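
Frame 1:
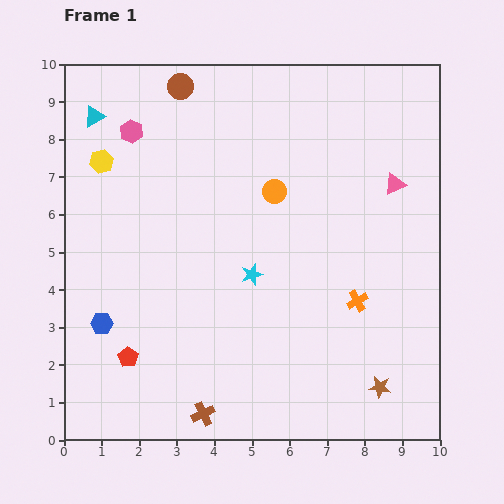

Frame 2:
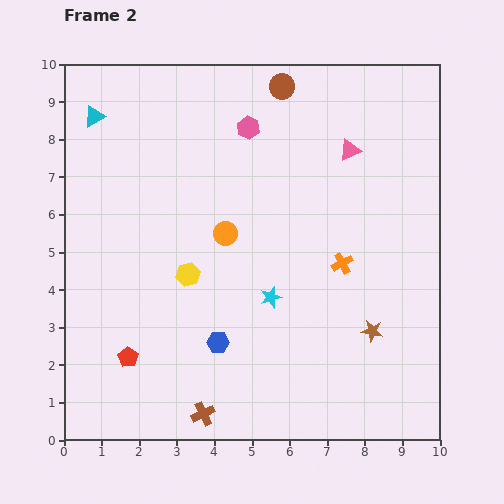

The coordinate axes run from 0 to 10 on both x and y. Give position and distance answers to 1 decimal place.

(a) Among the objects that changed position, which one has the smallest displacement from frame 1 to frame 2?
the cyan star

(moved 0.8)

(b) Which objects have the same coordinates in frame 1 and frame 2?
the brown cross, the cyan triangle, the red pentagon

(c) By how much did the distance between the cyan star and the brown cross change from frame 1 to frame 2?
-0.3

Distance in frame 1: 3.9. Distance in frame 2: 3.6.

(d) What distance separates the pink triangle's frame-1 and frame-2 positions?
1.5

The pink triangle moved from (8.8, 6.8) to (7.6, 7.7), a distance of √(1.2² + 0.9²) ≈ 1.5.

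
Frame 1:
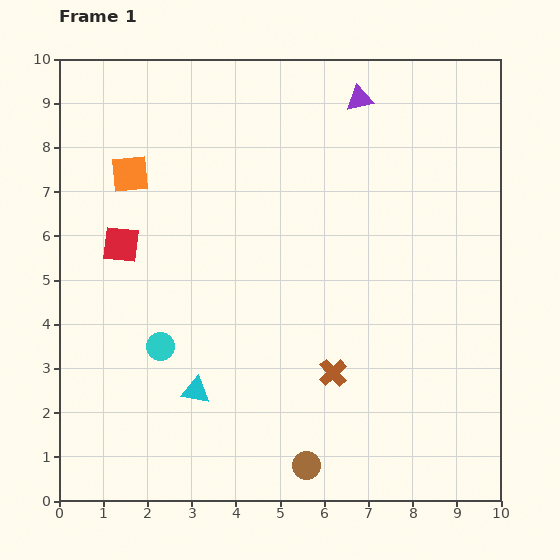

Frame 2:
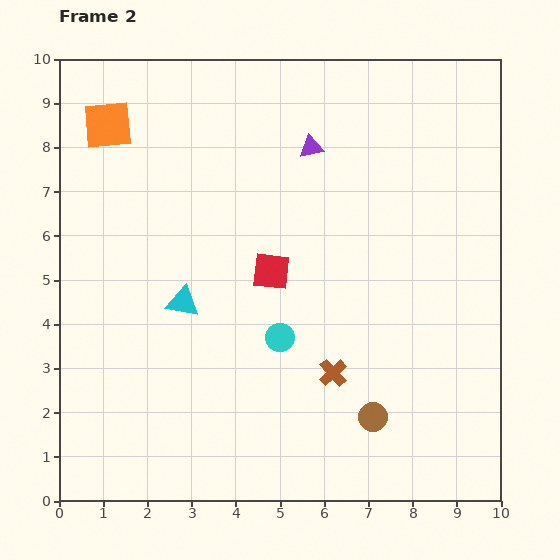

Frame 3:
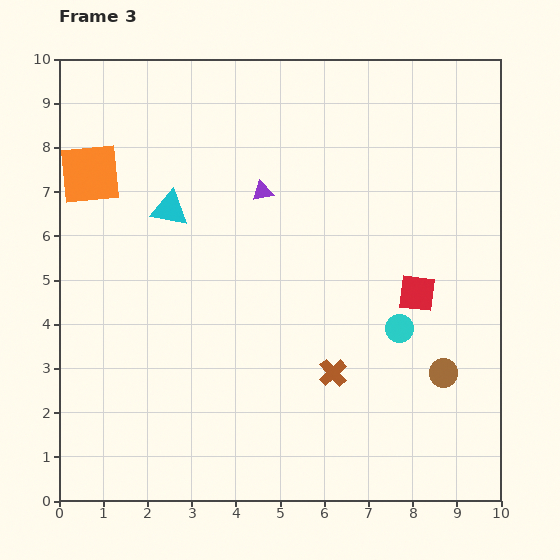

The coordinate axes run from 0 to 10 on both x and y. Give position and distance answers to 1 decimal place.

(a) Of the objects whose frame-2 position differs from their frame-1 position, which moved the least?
the orange square

(moved 1.2)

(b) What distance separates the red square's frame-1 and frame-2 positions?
3.5

The red square moved from (1.4, 5.8) to (4.8, 5.2), a distance of √(3.4² + 0.6²) ≈ 3.5.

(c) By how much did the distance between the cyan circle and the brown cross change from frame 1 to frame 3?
-2.1

Distance in frame 1: 3.9. Distance in frame 3: 1.8.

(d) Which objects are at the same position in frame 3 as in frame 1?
the brown cross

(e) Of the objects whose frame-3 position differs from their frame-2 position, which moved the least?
the orange square

(moved 1.2)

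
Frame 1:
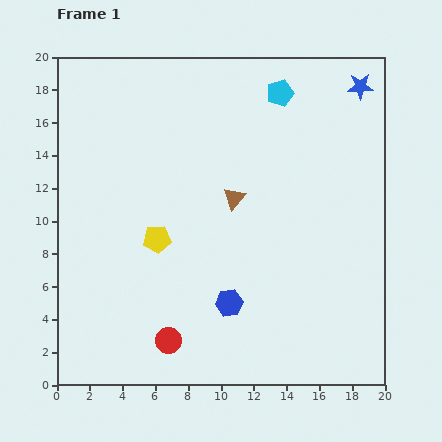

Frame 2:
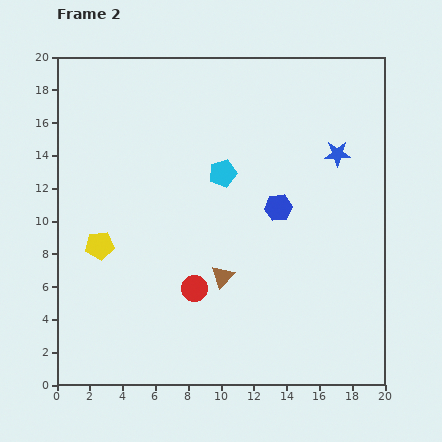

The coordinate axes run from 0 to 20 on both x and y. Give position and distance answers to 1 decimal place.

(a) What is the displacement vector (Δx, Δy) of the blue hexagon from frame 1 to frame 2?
(3.0, 5.8)

The blue hexagon was at (10.5, 5.0) in frame 1 and (13.5, 10.8) in frame 2.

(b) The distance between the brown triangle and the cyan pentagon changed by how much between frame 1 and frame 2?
-0.7

Distance in frame 1: 7.0. Distance in frame 2: 6.3.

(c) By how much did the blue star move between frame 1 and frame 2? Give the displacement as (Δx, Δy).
(-1.4, -4.1)

The blue star was at (18.5, 18.2) in frame 1 and (17.1, 14.1) in frame 2.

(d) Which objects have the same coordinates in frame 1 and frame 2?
none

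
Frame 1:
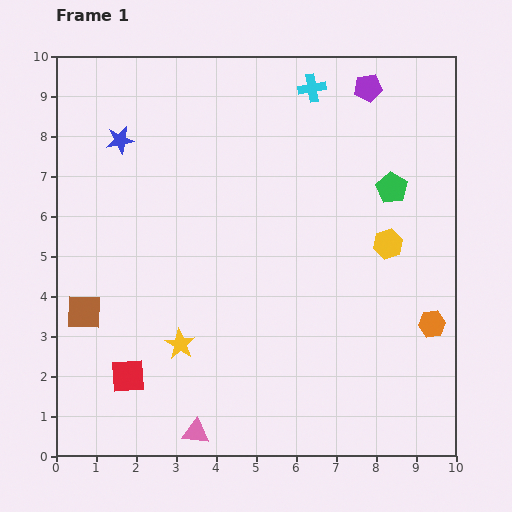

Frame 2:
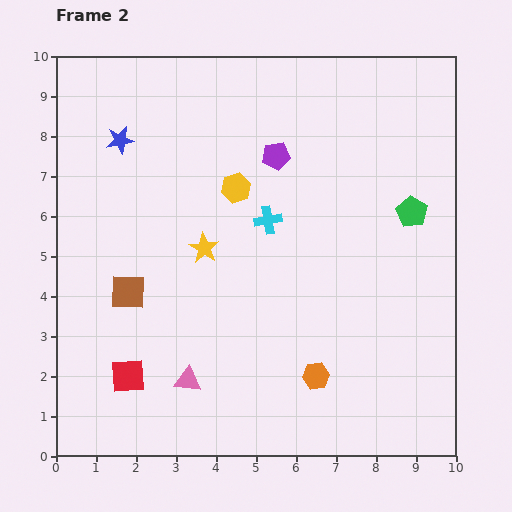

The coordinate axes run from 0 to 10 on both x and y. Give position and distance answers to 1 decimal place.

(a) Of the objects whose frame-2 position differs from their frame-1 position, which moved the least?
the green pentagon

(moved 0.8)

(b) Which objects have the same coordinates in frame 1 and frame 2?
the blue star, the red square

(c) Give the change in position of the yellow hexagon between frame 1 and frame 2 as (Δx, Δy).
(-3.8, 1.4)

The yellow hexagon was at (8.3, 5.3) in frame 1 and (4.5, 6.7) in frame 2.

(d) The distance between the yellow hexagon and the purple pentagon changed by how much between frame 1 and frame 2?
-2.6

Distance in frame 1: 3.9. Distance in frame 2: 1.3.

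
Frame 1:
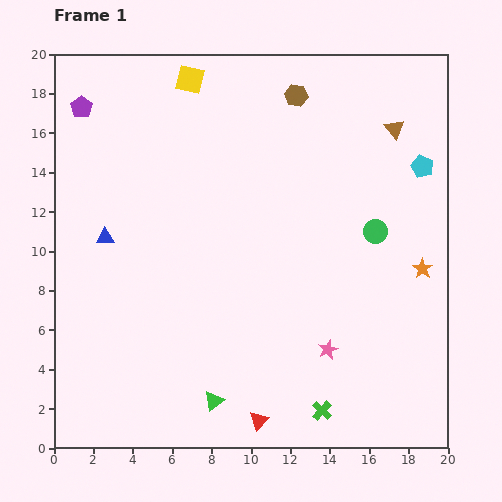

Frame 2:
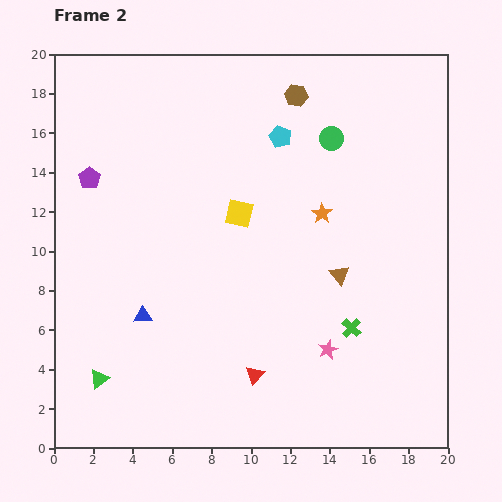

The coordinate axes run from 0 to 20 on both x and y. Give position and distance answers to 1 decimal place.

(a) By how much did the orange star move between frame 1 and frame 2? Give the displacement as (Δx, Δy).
(-5.1, 2.8)

The orange star was at (18.7, 9.1) in frame 1 and (13.6, 11.9) in frame 2.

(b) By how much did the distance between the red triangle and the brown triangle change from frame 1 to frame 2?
-9.6

Distance in frame 1: 16.3. Distance in frame 2: 6.7.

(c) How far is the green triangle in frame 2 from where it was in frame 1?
5.9

The green triangle moved from (8.1, 2.4) to (2.3, 3.5), a distance of √(5.8² + 1.1²) ≈ 5.9.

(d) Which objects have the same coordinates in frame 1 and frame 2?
the brown hexagon, the pink star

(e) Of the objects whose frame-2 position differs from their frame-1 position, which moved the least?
the red triangle

(moved 2.3)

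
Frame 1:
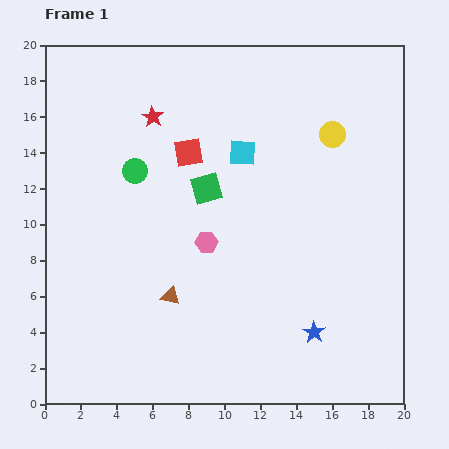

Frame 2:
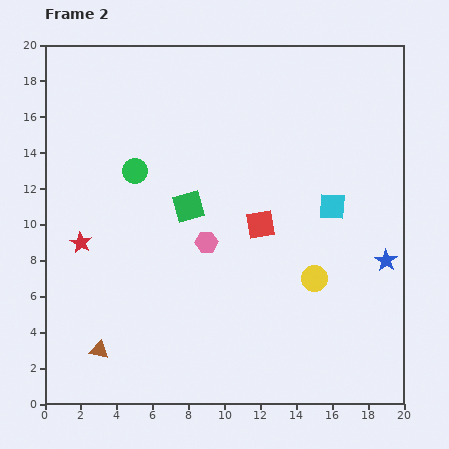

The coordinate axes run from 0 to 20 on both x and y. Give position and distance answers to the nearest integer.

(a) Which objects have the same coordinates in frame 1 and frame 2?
the pink hexagon, the green circle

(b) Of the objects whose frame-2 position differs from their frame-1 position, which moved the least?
the green square

(moved 1)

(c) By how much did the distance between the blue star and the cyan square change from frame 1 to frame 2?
-7

Distance in frame 1: 11. Distance in frame 2: 4.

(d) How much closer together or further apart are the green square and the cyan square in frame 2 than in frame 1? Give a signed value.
+5

Distance in frame 1: 3. Distance in frame 2: 8.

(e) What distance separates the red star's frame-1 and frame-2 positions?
8

The red star moved from (6, 16) to (2, 9), a distance of √(4² + 7²) ≈ 8.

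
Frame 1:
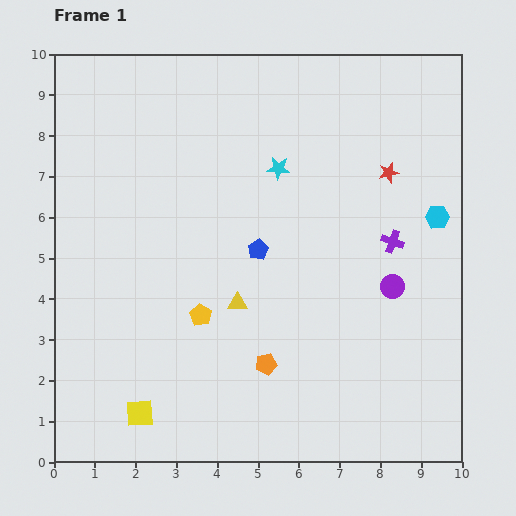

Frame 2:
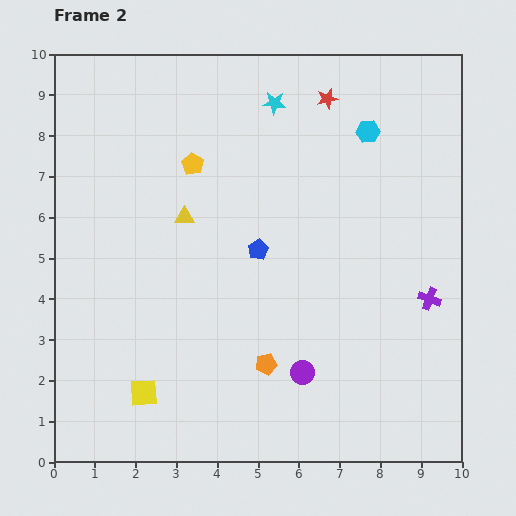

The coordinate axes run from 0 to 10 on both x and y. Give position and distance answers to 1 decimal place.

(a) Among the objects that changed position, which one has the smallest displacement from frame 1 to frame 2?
the yellow square

(moved 0.5)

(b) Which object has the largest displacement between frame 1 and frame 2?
the yellow pentagon

(moved 3.7; next 3.0)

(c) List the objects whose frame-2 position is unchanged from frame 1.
the blue pentagon, the orange pentagon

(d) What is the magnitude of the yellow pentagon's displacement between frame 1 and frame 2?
3.7

The yellow pentagon moved from (3.6, 3.6) to (3.4, 7.3), a distance of √(0.2² + 3.7²) ≈ 3.7.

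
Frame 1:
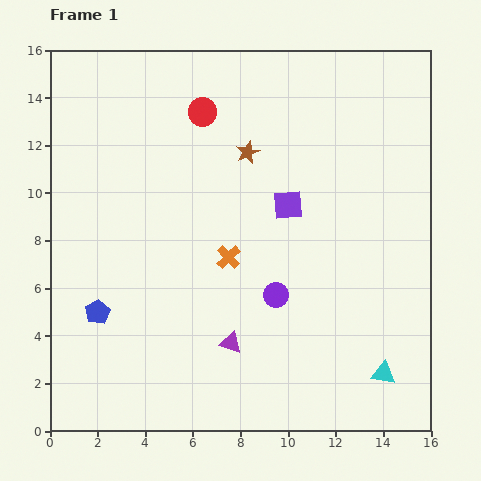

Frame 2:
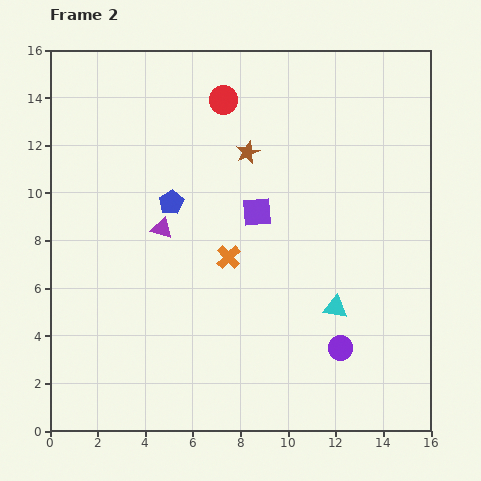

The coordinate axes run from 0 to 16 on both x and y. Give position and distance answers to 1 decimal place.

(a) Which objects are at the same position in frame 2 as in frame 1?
the brown star, the orange cross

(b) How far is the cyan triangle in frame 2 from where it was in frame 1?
3.4

The cyan triangle moved from (14.0, 2.4) to (12.0, 5.2), a distance of √(2.0² + 2.8²) ≈ 3.4.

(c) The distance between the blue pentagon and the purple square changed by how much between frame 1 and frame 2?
-5.6

Distance in frame 1: 9.2. Distance in frame 2: 3.6.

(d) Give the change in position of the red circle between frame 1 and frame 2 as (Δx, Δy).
(0.9, 0.5)

The red circle was at (6.4, 13.4) in frame 1 and (7.3, 13.9) in frame 2.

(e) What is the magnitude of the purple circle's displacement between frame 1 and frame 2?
3.5

The purple circle moved from (9.5, 5.7) to (12.2, 3.5), a distance of √(2.7² + 2.2²) ≈ 3.5.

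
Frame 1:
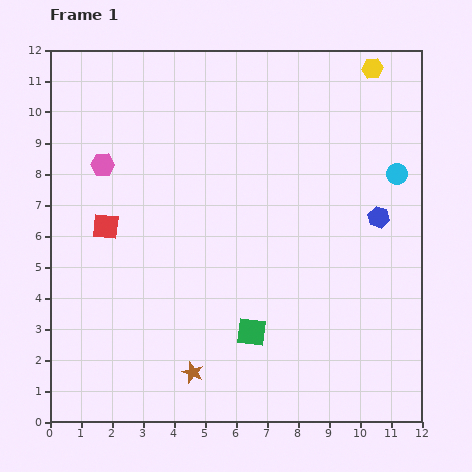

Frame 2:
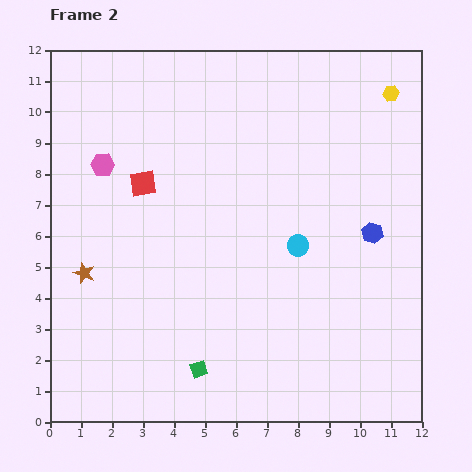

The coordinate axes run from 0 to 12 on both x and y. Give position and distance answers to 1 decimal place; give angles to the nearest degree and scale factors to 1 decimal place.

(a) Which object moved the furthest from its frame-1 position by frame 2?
the brown star

(moved 4.7; next 3.9)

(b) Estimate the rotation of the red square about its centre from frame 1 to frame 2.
15° counter-clockwise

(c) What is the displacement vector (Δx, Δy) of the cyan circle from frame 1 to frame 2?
(-3.2, -2.3)

The cyan circle was at (11.2, 8.0) in frame 1 and (8.0, 5.7) in frame 2.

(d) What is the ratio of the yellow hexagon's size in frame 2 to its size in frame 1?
0.8×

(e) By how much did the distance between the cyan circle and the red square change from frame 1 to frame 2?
-4.2

Distance in frame 1: 9.6. Distance in frame 2: 5.4.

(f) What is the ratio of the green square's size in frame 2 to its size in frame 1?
0.6×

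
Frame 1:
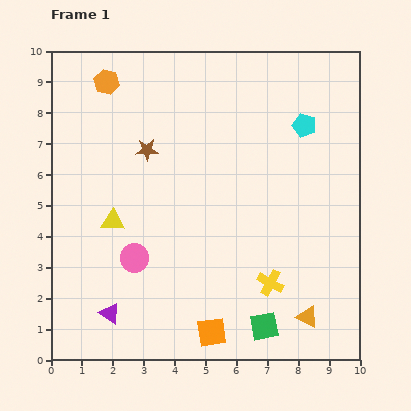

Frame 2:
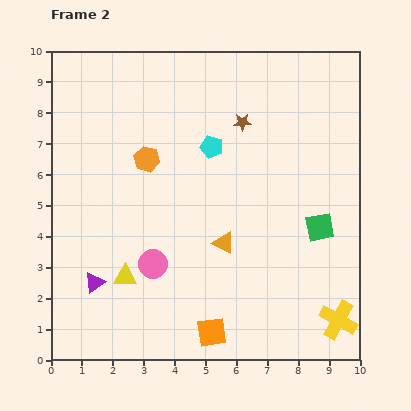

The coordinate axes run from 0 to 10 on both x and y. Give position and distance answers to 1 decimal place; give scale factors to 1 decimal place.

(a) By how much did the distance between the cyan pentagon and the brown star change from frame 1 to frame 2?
-3.9

Distance in frame 1: 5.2. Distance in frame 2: 1.3.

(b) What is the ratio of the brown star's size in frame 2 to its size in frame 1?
0.8×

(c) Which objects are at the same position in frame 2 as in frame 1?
the orange square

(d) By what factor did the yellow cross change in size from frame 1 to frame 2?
1.5×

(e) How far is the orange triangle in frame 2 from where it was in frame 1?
3.6

The orange triangle moved from (8.3, 1.4) to (5.6, 3.8), a distance of √(2.7² + 2.4²) ≈ 3.6.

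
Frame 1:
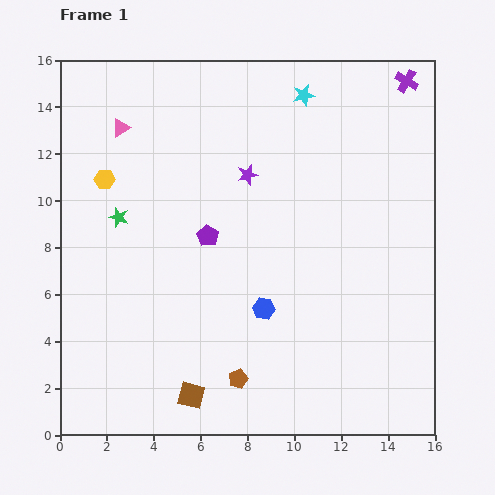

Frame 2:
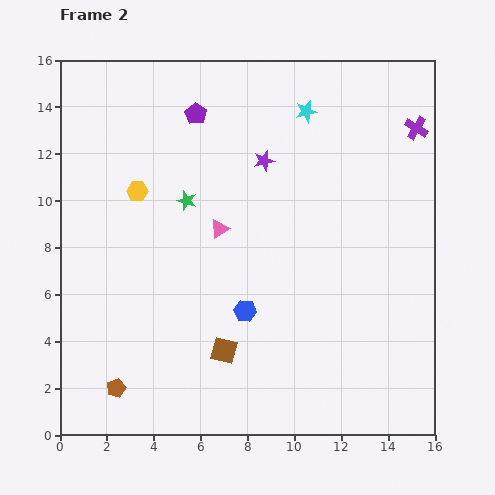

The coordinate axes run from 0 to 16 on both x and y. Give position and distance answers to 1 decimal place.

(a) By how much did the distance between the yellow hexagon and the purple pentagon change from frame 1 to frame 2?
-0.9

Distance in frame 1: 5.0. Distance in frame 2: 4.1.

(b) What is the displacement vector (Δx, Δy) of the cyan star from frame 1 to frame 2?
(0.1, -0.7)

The cyan star was at (10.4, 14.5) in frame 1 and (10.5, 13.8) in frame 2.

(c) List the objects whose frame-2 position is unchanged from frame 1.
none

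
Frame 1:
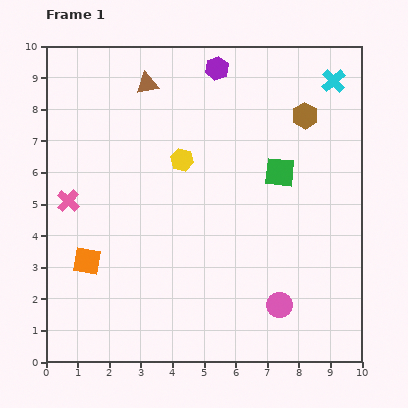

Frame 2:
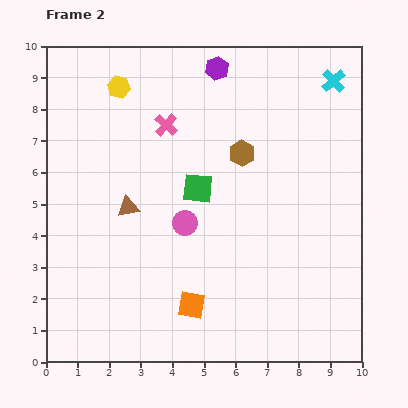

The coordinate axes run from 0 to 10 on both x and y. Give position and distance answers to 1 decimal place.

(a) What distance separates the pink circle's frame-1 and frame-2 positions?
4.0

The pink circle moved from (7.4, 1.8) to (4.4, 4.4), a distance of √(3.0² + 2.6²) ≈ 4.0.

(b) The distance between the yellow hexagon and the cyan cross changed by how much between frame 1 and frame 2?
+1.4

Distance in frame 1: 5.4. Distance in frame 2: 6.8.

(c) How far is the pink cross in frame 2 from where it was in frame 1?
3.9

The pink cross moved from (0.7, 5.1) to (3.8, 7.5), a distance of √(3.1² + 2.4²) ≈ 3.9.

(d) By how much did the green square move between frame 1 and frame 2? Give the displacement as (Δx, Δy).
(-2.6, -0.5)

The green square was at (7.4, 6.0) in frame 1 and (4.8, 5.5) in frame 2.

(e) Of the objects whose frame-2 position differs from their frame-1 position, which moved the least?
the brown hexagon

(moved 2.3)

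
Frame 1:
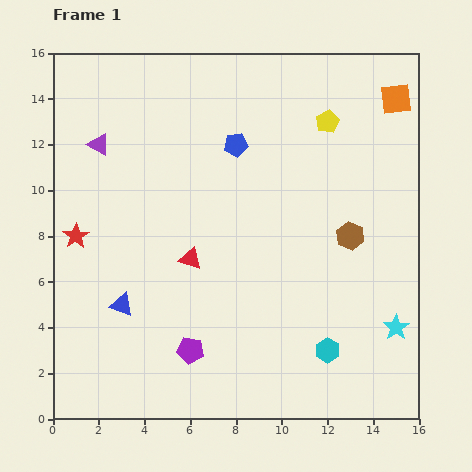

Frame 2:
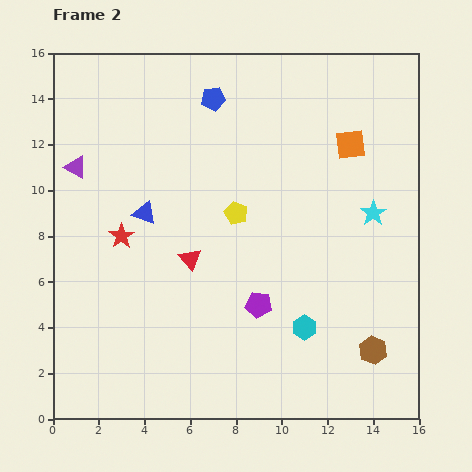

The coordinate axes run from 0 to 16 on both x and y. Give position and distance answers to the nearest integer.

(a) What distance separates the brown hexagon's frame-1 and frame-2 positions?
5

The brown hexagon moved from (13, 8) to (14, 3), a distance of √(1² + 5²) ≈ 5.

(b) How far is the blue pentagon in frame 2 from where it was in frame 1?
2

The blue pentagon moved from (8, 12) to (7, 14), a distance of √(1² + 2²) ≈ 2.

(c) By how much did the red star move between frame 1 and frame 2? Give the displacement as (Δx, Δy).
(2, 0)

The red star was at (1, 8) in frame 1 and (3, 8) in frame 2.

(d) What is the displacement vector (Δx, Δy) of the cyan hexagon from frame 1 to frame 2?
(-1, 1)

The cyan hexagon was at (12, 3) in frame 1 and (11, 4) in frame 2.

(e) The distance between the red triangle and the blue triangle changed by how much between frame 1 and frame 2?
-1

Distance in frame 1: 4. Distance in frame 2: 3.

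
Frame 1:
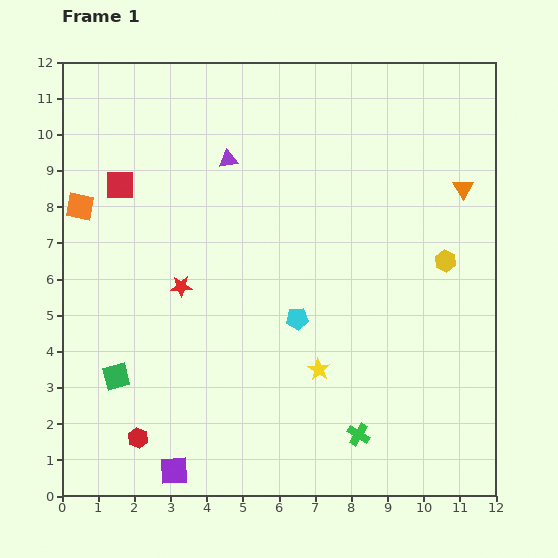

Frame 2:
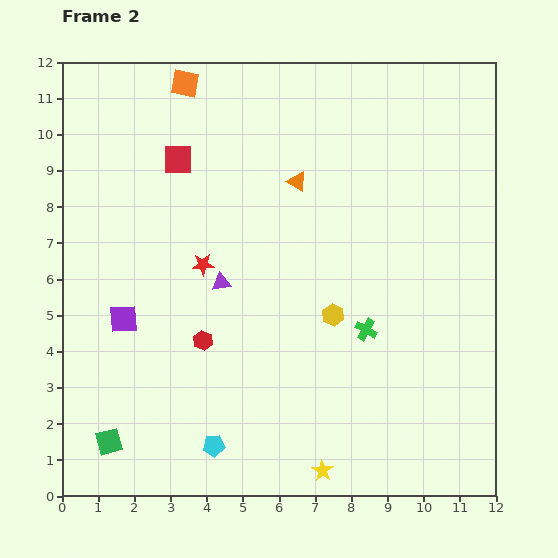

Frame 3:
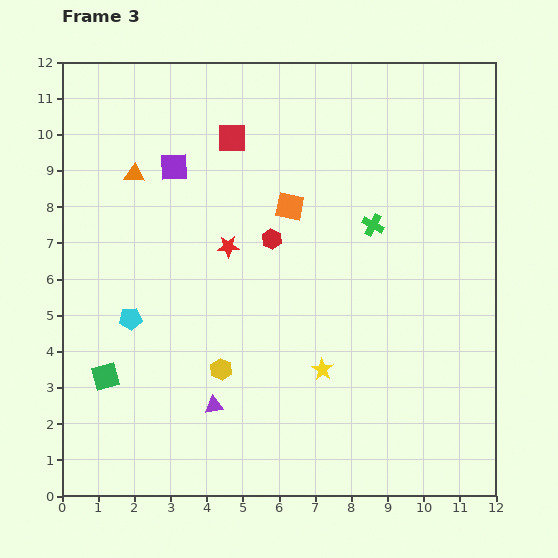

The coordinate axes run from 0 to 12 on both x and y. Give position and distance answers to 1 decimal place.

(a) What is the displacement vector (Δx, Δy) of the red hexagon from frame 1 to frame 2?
(1.8, 2.7)

The red hexagon was at (2.1, 1.6) in frame 1 and (3.9, 4.3) in frame 2.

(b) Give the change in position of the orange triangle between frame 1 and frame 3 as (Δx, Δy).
(-9.1, 0.4)

The orange triangle was at (11.1, 8.5) in frame 1 and (2.0, 8.9) in frame 3.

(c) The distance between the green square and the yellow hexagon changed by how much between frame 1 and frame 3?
-6.4

Distance in frame 1: 9.6. Distance in frame 3: 3.2.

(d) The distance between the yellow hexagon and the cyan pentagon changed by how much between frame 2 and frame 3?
-2.0

Distance in frame 2: 4.9. Distance in frame 3: 2.9.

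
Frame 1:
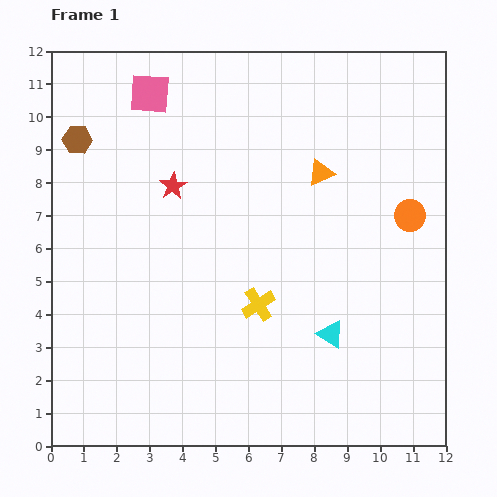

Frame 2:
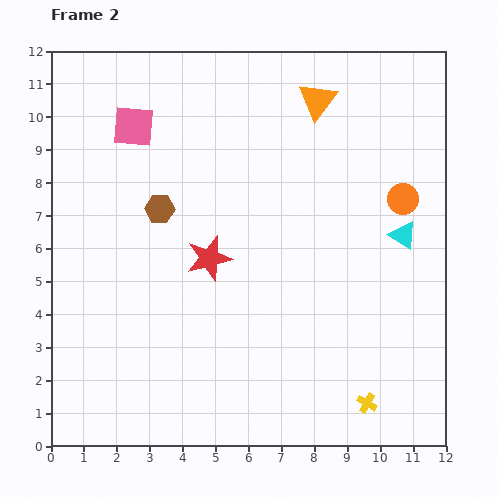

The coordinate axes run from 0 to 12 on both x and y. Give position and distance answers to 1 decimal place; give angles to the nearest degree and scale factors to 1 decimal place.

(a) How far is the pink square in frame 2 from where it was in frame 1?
1.1

The pink square moved from (3.0, 10.7) to (2.5, 9.7), a distance of √(0.5² + 1.0²) ≈ 1.1.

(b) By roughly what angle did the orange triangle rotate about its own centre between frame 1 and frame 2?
30° counter-clockwise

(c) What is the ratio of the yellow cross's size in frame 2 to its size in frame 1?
0.6×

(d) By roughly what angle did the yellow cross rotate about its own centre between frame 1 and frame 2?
27° counter-clockwise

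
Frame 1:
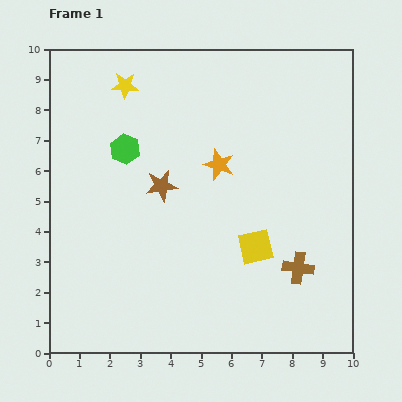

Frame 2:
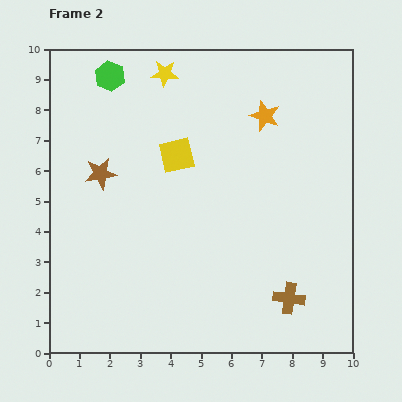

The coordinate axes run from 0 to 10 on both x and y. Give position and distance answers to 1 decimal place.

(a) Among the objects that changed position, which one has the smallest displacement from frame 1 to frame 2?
the brown cross

(moved 1.0)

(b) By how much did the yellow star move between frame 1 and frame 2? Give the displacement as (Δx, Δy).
(1.3, 0.4)

The yellow star was at (2.5, 8.8) in frame 1 and (3.8, 9.2) in frame 2.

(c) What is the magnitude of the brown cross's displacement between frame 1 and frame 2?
1.0

The brown cross moved from (8.2, 2.8) to (7.9, 1.8), a distance of √(0.3² + 1.0²) ≈ 1.0.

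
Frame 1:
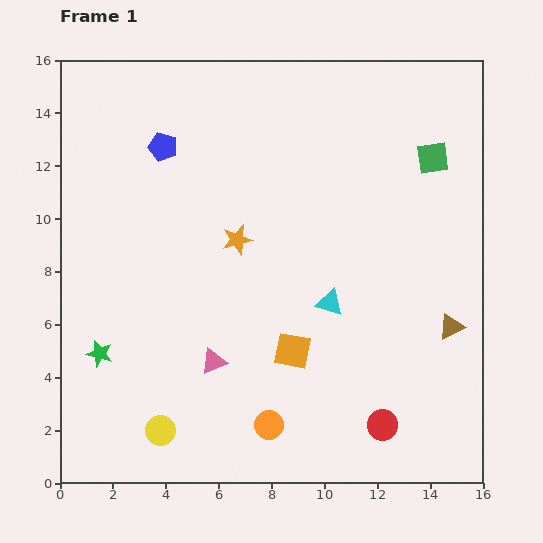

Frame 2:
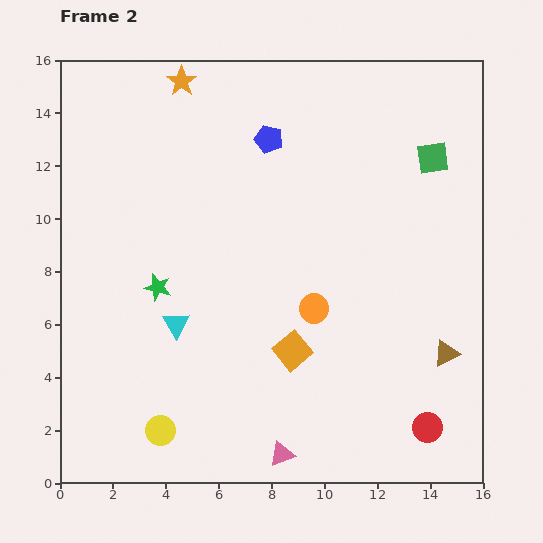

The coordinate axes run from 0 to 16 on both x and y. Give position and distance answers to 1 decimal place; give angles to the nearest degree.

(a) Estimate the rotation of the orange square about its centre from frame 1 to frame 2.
39° clockwise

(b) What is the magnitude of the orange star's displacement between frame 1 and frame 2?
6.4

The orange star moved from (6.7, 9.2) to (4.6, 15.2), a distance of √(2.1² + 6.0²) ≈ 6.4.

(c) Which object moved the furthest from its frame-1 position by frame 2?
the orange star

(moved 6.4; next 5.9)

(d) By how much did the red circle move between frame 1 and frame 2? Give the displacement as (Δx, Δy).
(1.7, -0.1)

The red circle was at (12.2, 2.2) in frame 1 and (13.9, 2.1) in frame 2.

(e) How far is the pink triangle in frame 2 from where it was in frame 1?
4.4

The pink triangle moved from (5.8, 4.6) to (8.4, 1.1), a distance of √(2.6² + 3.5²) ≈ 4.4.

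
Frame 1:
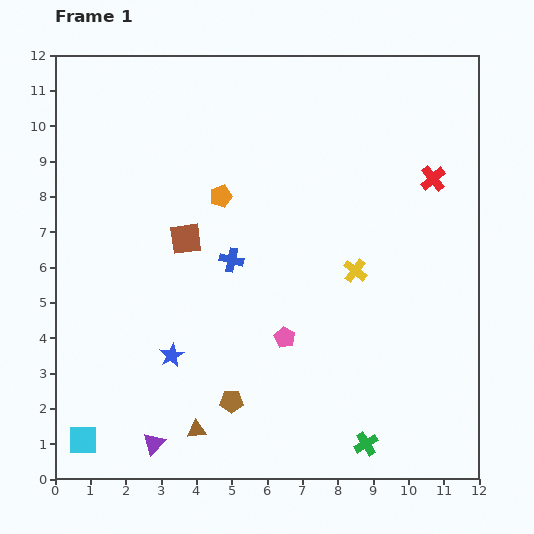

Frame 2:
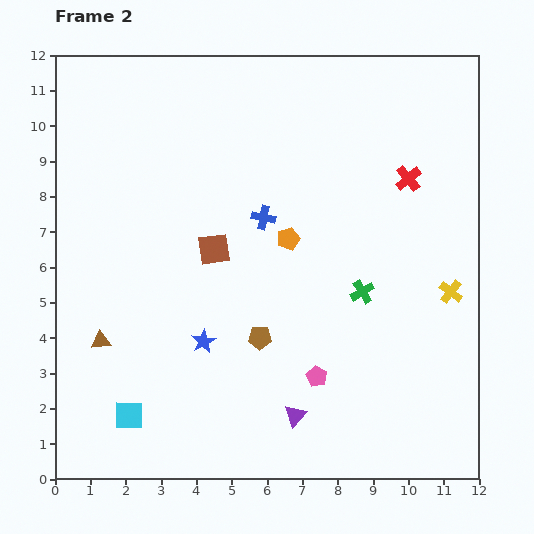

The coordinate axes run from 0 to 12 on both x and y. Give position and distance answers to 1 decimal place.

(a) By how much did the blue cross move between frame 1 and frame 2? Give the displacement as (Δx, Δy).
(0.9, 1.2)

The blue cross was at (5.0, 6.2) in frame 1 and (5.9, 7.4) in frame 2.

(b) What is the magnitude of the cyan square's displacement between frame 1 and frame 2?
1.5

The cyan square moved from (0.8, 1.1) to (2.1, 1.8), a distance of √(1.3² + 0.7²) ≈ 1.5.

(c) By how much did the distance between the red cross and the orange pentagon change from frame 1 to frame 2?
-2.2

Distance in frame 1: 6.0. Distance in frame 2: 3.8.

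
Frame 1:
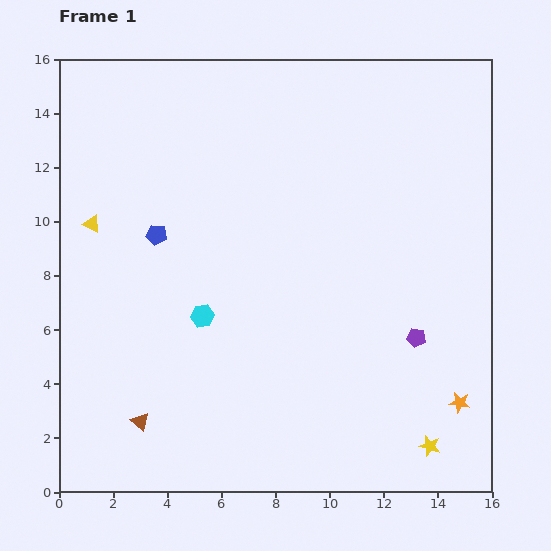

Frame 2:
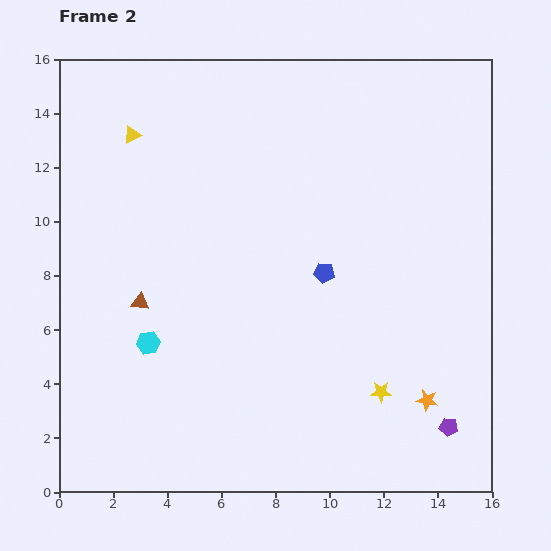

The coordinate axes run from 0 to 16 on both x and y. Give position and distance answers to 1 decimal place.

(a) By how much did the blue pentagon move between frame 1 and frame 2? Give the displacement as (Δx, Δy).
(6.2, -1.4)

The blue pentagon was at (3.6, 9.5) in frame 1 and (9.8, 8.1) in frame 2.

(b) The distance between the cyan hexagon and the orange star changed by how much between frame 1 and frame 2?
+0.5

Distance in frame 1: 10.0. Distance in frame 2: 10.5.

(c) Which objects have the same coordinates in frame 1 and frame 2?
none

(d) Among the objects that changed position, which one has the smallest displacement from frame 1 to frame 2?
the orange star

(moved 1.2)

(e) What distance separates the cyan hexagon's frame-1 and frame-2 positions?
2.2

The cyan hexagon moved from (5.3, 6.5) to (3.3, 5.5), a distance of √(2.0² + 1.0²) ≈ 2.2.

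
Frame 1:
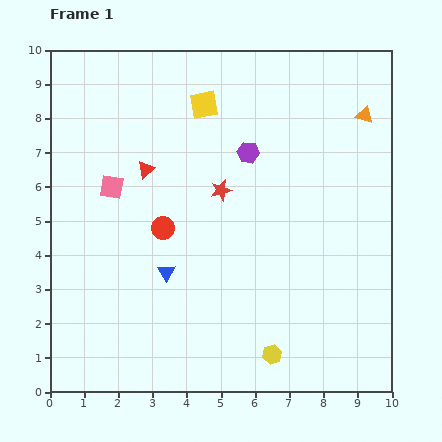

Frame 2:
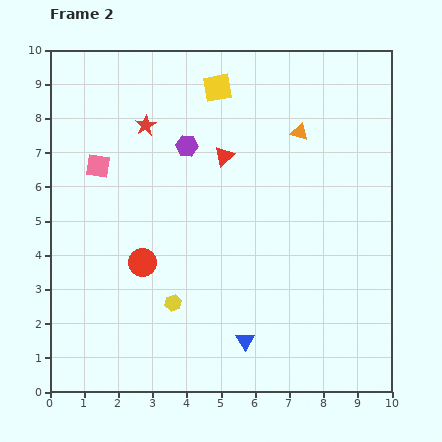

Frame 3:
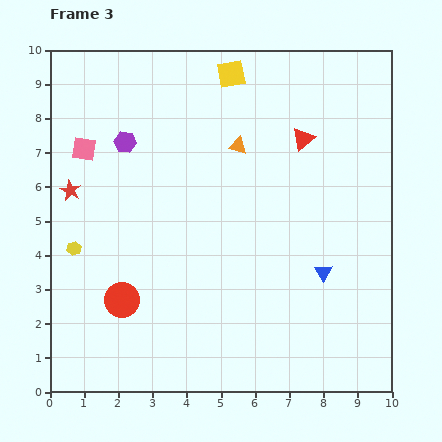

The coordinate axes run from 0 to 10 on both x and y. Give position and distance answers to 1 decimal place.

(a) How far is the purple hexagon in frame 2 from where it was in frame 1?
1.8

The purple hexagon moved from (5.8, 7.0) to (4.0, 7.2), a distance of √(1.8² + 0.2²) ≈ 1.8.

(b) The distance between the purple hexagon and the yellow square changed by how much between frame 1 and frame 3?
+1.8

Distance in frame 1: 1.9. Distance in frame 3: 3.7.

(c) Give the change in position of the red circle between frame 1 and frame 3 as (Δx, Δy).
(-1.2, -2.1)

The red circle was at (3.3, 4.8) in frame 1 and (2.1, 2.7) in frame 3.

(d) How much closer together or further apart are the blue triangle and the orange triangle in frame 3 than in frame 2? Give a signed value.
-1.8

Distance in frame 2: 6.3. Distance in frame 3: 4.5.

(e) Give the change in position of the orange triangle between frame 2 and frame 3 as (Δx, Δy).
(-1.8, -0.4)

The orange triangle was at (7.3, 7.6) in frame 2 and (5.5, 7.2) in frame 3.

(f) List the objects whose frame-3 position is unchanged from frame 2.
none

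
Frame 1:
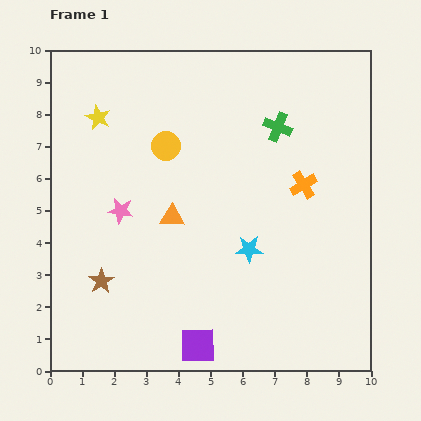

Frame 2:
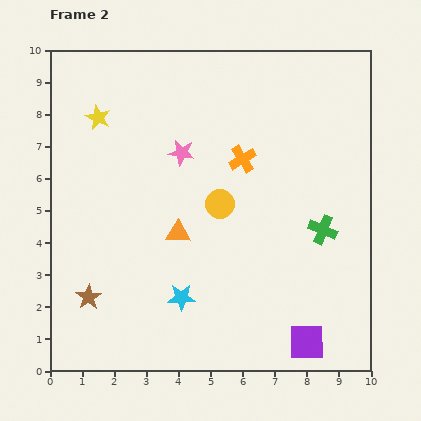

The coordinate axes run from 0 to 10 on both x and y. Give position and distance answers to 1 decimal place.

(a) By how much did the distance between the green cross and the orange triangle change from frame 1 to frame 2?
+0.2

Distance in frame 1: 4.3. Distance in frame 2: 4.5.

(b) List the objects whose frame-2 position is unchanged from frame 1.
the yellow star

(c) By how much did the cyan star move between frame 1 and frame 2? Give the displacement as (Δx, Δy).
(-2.1, -1.5)

The cyan star was at (6.2, 3.8) in frame 1 and (4.1, 2.3) in frame 2.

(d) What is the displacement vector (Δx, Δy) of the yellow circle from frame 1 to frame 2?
(1.7, -1.8)

The yellow circle was at (3.6, 7.0) in frame 1 and (5.3, 5.2) in frame 2.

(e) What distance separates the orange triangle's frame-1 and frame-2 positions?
0.5

The orange triangle moved from (3.8, 4.8) to (4.0, 4.3), a distance of √(0.2² + 0.5²) ≈ 0.5.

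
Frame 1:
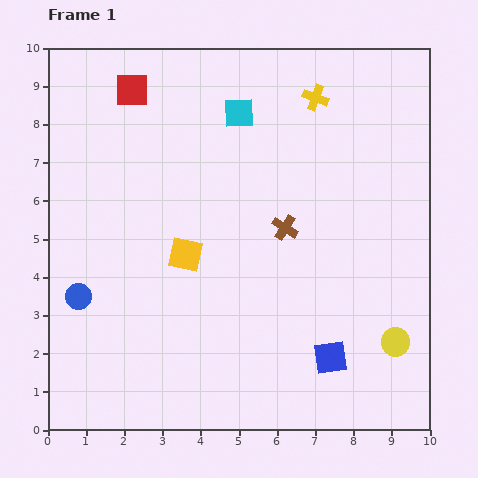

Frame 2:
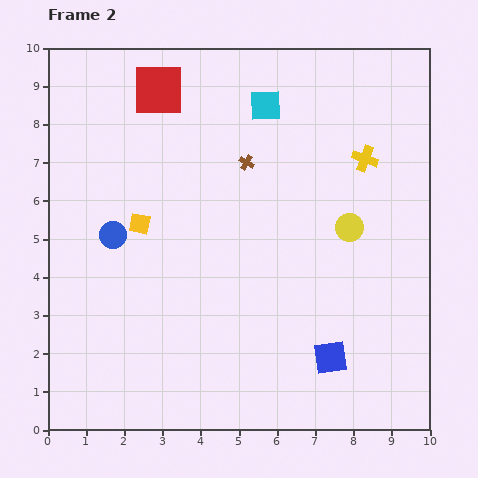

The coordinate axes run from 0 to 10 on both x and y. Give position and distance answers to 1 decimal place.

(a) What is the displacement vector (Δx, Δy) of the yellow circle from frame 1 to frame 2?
(-1.2, 3.0)

The yellow circle was at (9.1, 2.3) in frame 1 and (7.9, 5.3) in frame 2.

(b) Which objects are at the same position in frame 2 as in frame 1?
the blue square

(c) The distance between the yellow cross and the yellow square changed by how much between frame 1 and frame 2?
+0.8

Distance in frame 1: 5.3. Distance in frame 2: 6.1.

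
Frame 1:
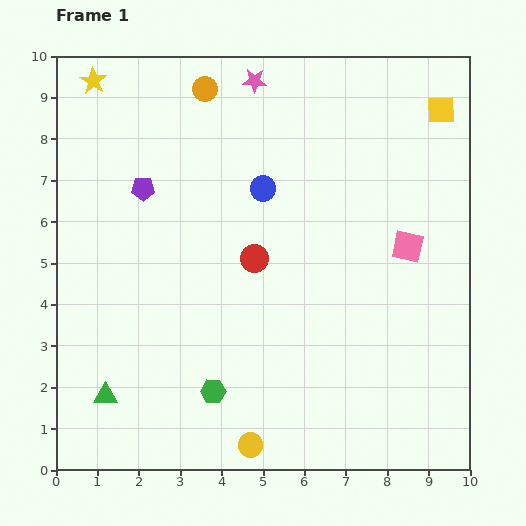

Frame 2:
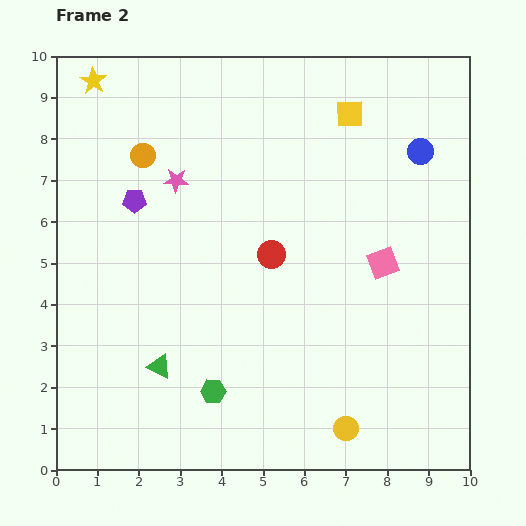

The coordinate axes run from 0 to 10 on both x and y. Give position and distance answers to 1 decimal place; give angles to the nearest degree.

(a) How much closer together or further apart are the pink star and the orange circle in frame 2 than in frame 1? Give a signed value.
-0.2

Distance in frame 1: 1.2. Distance in frame 2: 1.0.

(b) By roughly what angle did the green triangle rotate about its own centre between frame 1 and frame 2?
26° clockwise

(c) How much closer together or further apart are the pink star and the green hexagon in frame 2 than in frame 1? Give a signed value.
-2.4

Distance in frame 1: 7.6. Distance in frame 2: 5.2.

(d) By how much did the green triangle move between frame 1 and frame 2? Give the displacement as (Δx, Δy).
(1.3, 0.7)

The green triangle was at (1.2, 1.8) in frame 1 and (2.5, 2.5) in frame 2.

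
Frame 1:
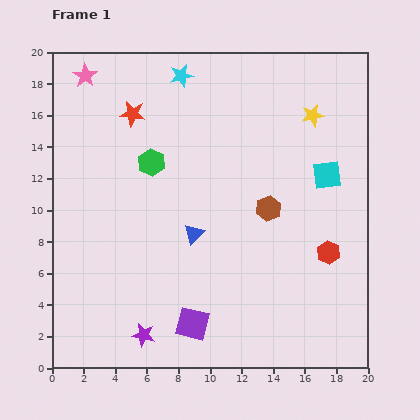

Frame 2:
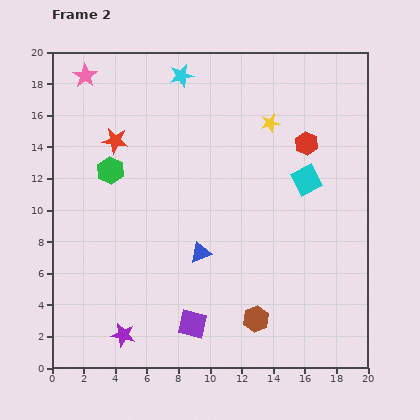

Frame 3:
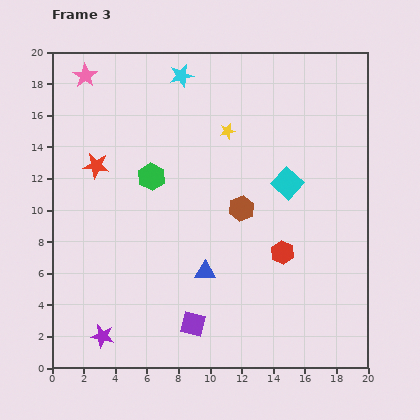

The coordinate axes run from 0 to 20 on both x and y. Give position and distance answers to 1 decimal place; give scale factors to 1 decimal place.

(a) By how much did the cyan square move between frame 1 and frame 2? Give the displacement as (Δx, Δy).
(-1.3, -0.3)

The cyan square was at (17.4, 12.2) in frame 1 and (16.1, 11.9) in frame 2.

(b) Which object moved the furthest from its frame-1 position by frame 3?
the yellow star

(moved 5.5; next 4.0)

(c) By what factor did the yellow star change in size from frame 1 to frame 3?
0.7×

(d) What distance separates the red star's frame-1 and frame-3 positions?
4.0

The red star moved from (5.1, 16.1) to (2.8, 12.8), a distance of √(2.3² + 3.3²) ≈ 4.0.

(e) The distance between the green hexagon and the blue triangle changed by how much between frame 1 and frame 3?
+1.7

Distance in frame 1: 5.2. Distance in frame 3: 6.9.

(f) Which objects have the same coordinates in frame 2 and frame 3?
the purple square, the cyan star, the pink star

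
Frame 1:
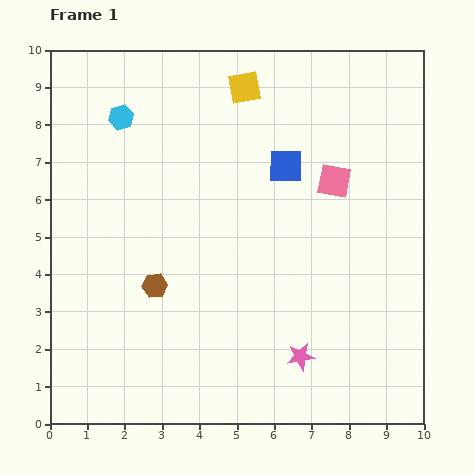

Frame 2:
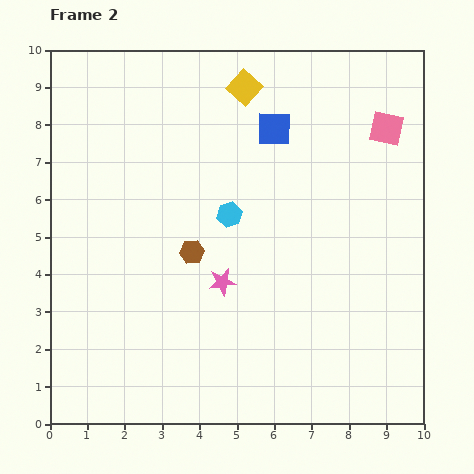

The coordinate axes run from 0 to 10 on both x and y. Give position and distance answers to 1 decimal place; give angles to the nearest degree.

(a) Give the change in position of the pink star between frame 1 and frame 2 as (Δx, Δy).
(-2.1, 2.0)

The pink star was at (6.7, 1.8) in frame 1 and (4.6, 3.8) in frame 2.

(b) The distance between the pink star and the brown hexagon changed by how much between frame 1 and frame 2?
-3.2

Distance in frame 1: 4.3. Distance in frame 2: 1.1.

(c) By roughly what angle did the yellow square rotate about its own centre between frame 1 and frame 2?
37° counter-clockwise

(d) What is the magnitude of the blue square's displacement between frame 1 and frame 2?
1.0

The blue square moved from (6.3, 6.9) to (6.0, 7.9), a distance of √(0.3² + 1.0²) ≈ 1.0.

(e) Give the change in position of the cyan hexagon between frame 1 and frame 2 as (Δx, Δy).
(2.9, -2.6)

The cyan hexagon was at (1.9, 8.2) in frame 1 and (4.8, 5.6) in frame 2.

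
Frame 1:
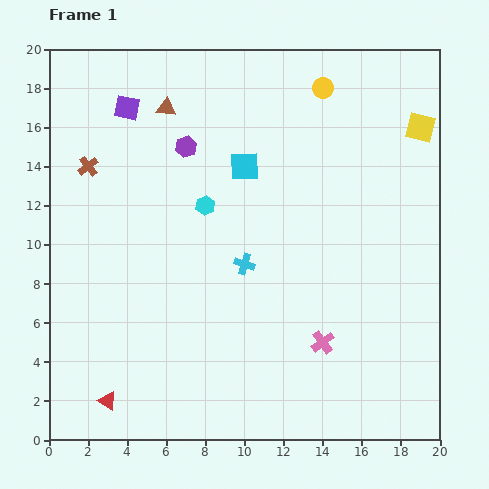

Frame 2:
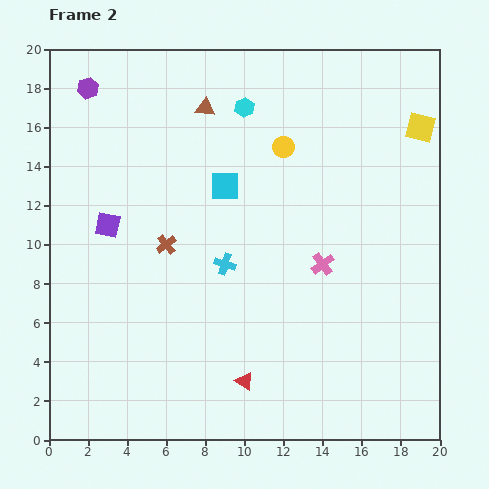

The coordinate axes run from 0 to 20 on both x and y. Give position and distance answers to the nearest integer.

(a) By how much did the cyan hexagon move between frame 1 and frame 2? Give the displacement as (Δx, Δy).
(2, 5)

The cyan hexagon was at (8, 12) in frame 1 and (10, 17) in frame 2.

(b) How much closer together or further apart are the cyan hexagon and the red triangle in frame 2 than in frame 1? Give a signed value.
+3

Distance in frame 1: 11. Distance in frame 2: 14.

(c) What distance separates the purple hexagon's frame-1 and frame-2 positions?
6

The purple hexagon moved from (7, 15) to (2, 18), a distance of √(5² + 3²) ≈ 6.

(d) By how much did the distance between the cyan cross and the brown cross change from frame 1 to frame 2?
-6

Distance in frame 1: 9. Distance in frame 2: 3.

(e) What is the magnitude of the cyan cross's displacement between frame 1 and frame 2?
1

The cyan cross moved from (10, 9) to (9, 9), a distance of √(1² + 0²) ≈ 1.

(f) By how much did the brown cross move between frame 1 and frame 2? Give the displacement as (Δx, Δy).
(4, -4)

The brown cross was at (2, 14) in frame 1 and (6, 10) in frame 2.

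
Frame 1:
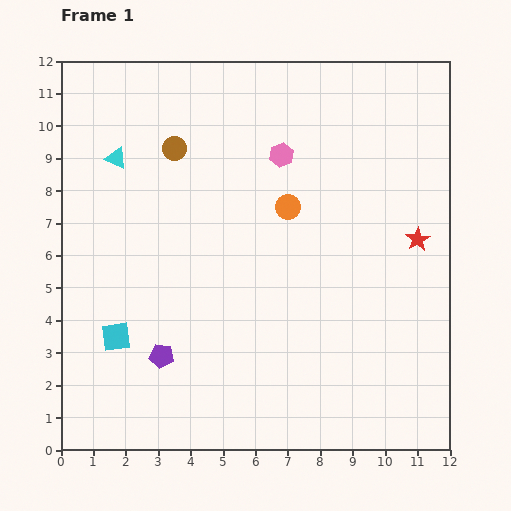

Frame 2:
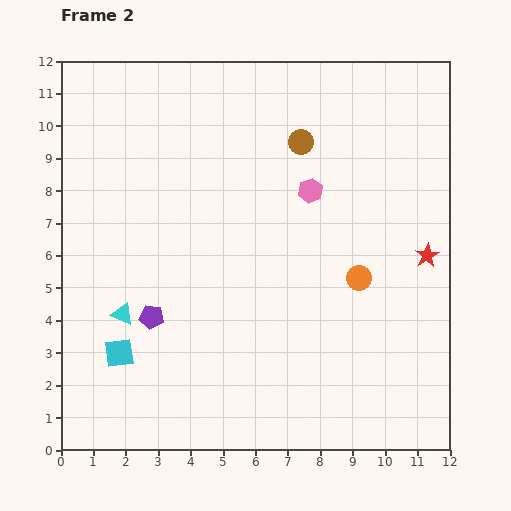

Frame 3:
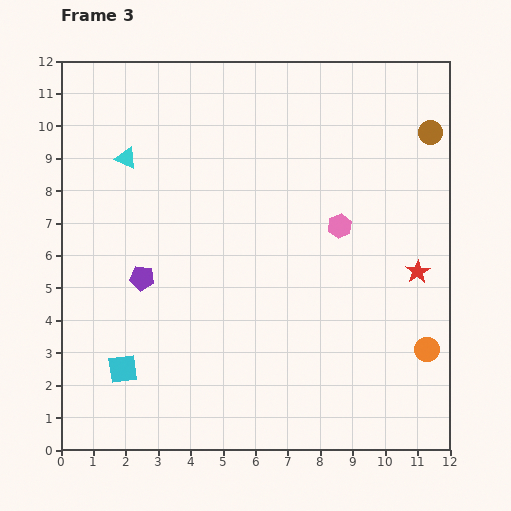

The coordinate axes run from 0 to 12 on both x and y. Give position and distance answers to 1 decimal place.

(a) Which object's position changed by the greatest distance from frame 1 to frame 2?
the cyan triangle

(moved 4.8; next 3.9)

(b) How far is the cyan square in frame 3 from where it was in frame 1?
1.0

The cyan square moved from (1.7, 3.5) to (1.9, 2.5), a distance of √(0.2² + 1.0²) ≈ 1.0.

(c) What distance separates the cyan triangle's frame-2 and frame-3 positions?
4.8

The cyan triangle moved from (1.9, 4.2) to (2.0, 9.0), a distance of √(0.1² + 4.8²) ≈ 4.8.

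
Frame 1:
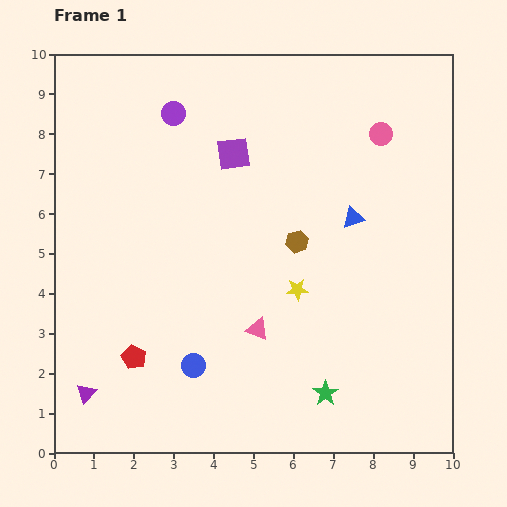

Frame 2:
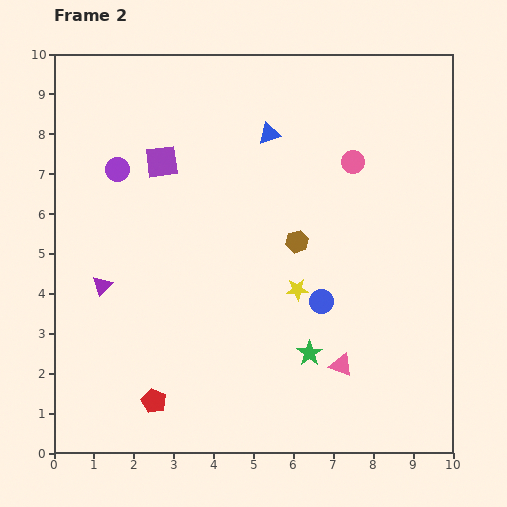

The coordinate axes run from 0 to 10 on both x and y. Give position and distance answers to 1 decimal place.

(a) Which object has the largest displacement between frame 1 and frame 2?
the blue circle

(moved 3.6; next 3.0)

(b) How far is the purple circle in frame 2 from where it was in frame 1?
2.0

The purple circle moved from (3.0, 8.5) to (1.6, 7.1), a distance of √(1.4² + 1.4²) ≈ 2.0.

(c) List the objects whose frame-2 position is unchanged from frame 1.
the yellow star, the brown hexagon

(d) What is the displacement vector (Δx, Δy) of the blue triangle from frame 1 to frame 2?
(-2.1, 2.1)

The blue triangle was at (7.5, 5.9) in frame 1 and (5.4, 8.0) in frame 2.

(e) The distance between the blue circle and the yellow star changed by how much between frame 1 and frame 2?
-2.5

Distance in frame 1: 3.2. Distance in frame 2: 0.7.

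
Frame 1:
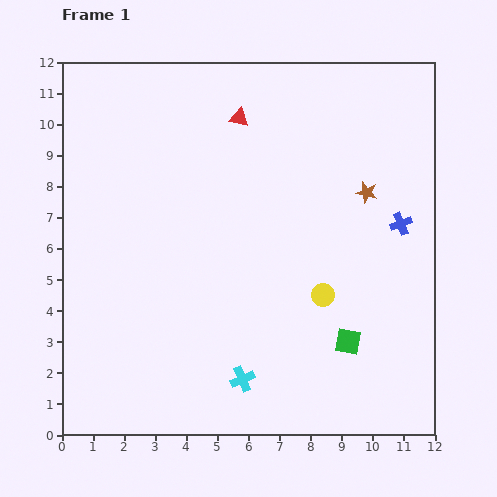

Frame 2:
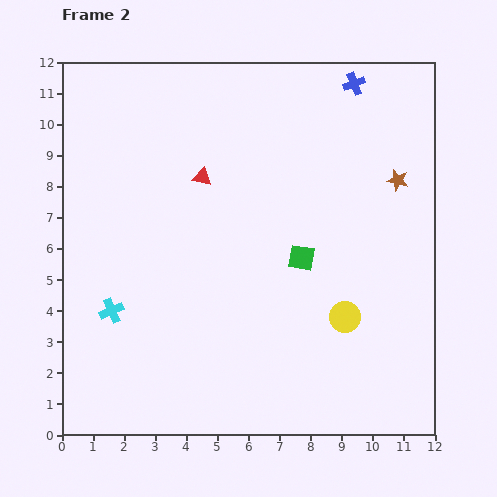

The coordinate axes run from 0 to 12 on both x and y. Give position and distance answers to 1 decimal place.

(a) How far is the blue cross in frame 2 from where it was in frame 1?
4.7

The blue cross moved from (10.9, 6.8) to (9.4, 11.3), a distance of √(1.5² + 4.5²) ≈ 4.7.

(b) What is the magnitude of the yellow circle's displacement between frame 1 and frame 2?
1.0

The yellow circle moved from (8.4, 4.5) to (9.1, 3.8), a distance of √(0.7² + 0.7²) ≈ 1.0.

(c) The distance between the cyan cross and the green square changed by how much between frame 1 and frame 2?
+2.7

Distance in frame 1: 3.6. Distance in frame 2: 6.3.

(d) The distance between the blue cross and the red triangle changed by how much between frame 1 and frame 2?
-0.5

Distance in frame 1: 6.2. Distance in frame 2: 5.7.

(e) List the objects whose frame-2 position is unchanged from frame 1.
none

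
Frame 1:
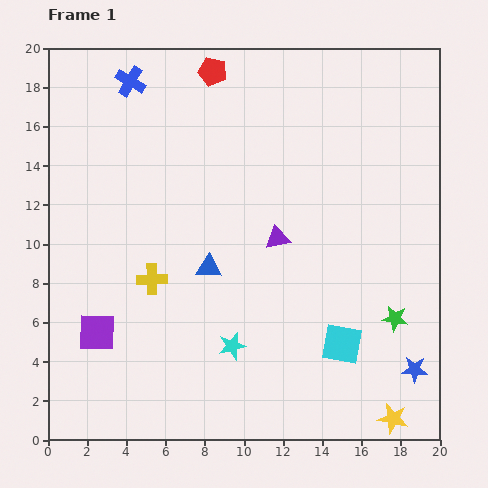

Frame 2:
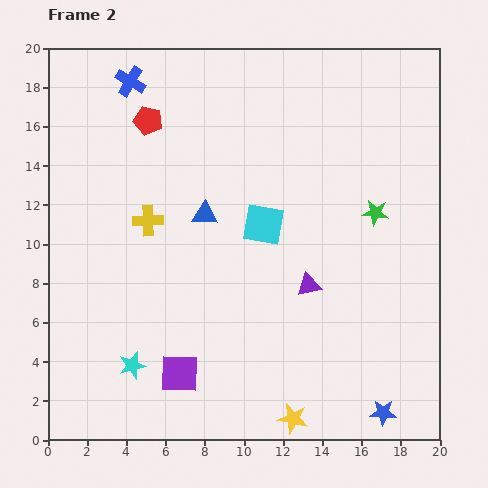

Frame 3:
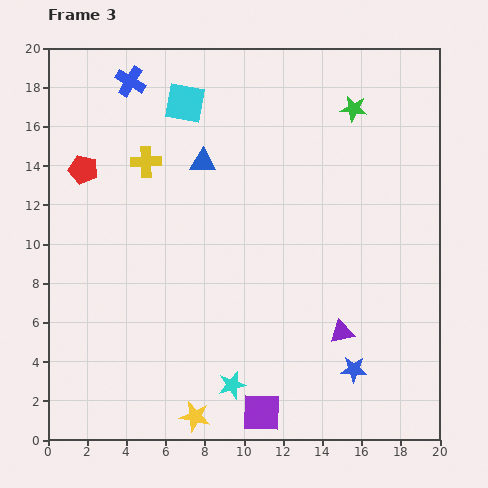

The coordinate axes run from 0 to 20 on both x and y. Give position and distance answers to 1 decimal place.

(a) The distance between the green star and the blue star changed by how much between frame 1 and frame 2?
+7.4

Distance in frame 1: 2.8. Distance in frame 2: 10.2.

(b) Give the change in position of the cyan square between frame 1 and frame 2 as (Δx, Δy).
(-4.0, 6.1)

The cyan square was at (15.0, 4.9) in frame 1 and (11.0, 11.0) in frame 2.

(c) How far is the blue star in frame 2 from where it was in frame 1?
2.7

The blue star moved from (18.7, 3.6) to (17.1, 1.4), a distance of √(1.6² + 2.2²) ≈ 2.7.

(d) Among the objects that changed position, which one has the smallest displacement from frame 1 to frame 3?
the cyan star

(moved 2.0)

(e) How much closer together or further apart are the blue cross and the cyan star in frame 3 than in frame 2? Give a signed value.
+1.8

Distance in frame 2: 14.5. Distance in frame 3: 16.3.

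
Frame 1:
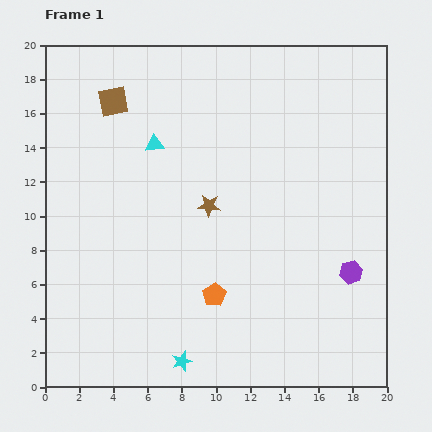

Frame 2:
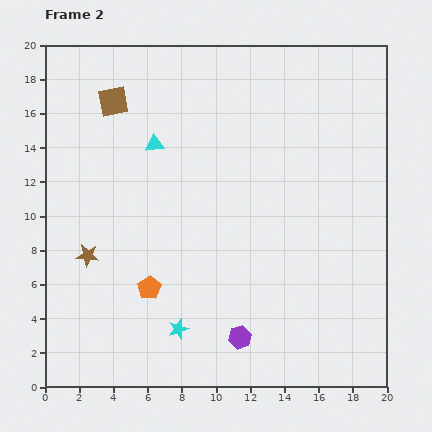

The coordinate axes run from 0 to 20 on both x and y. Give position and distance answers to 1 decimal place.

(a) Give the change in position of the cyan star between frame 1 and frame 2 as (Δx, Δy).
(-0.2, 1.9)

The cyan star was at (8.0, 1.5) in frame 1 and (7.8, 3.4) in frame 2.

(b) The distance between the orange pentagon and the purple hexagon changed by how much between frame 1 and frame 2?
-2.1

Distance in frame 1: 8.1. Distance in frame 2: 6.0.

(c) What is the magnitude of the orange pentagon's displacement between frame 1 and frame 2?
3.8

The orange pentagon moved from (9.9, 5.4) to (6.1, 5.8), a distance of √(3.8² + 0.4²) ≈ 3.8.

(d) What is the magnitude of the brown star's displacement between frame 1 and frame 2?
7.7

The brown star moved from (9.6, 10.6) to (2.5, 7.7), a distance of √(7.1² + 2.9²) ≈ 7.7.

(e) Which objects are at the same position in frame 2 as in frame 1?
the cyan triangle, the brown square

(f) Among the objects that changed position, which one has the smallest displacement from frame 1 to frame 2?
the cyan star

(moved 1.9)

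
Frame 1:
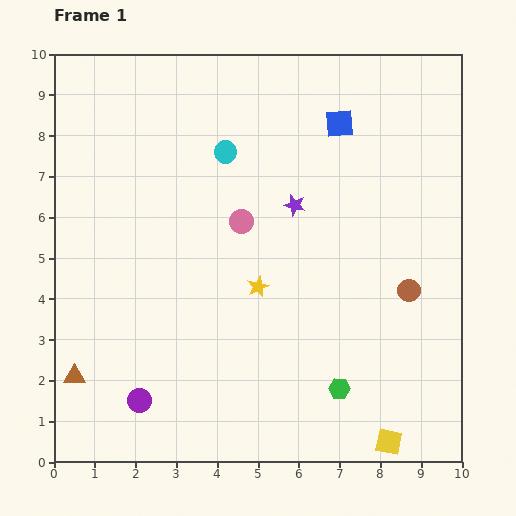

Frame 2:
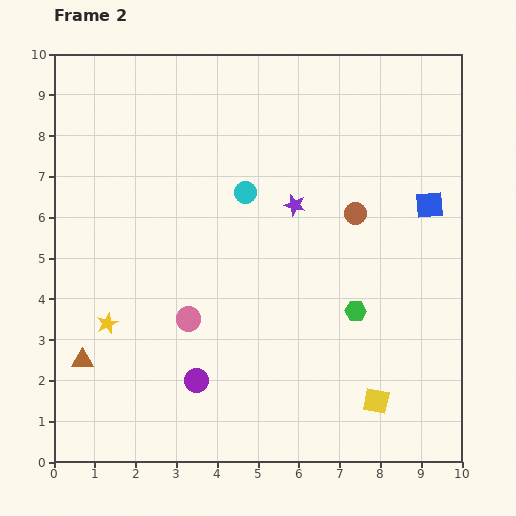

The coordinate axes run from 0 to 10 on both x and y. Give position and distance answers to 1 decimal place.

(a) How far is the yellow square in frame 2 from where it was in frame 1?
1.0

The yellow square moved from (8.2, 0.5) to (7.9, 1.5), a distance of √(0.3² + 1.0²) ≈ 1.0.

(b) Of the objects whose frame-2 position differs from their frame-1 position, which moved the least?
the brown triangle

(moved 0.4)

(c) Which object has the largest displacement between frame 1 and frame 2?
the yellow star

(moved 3.8; next 3.0)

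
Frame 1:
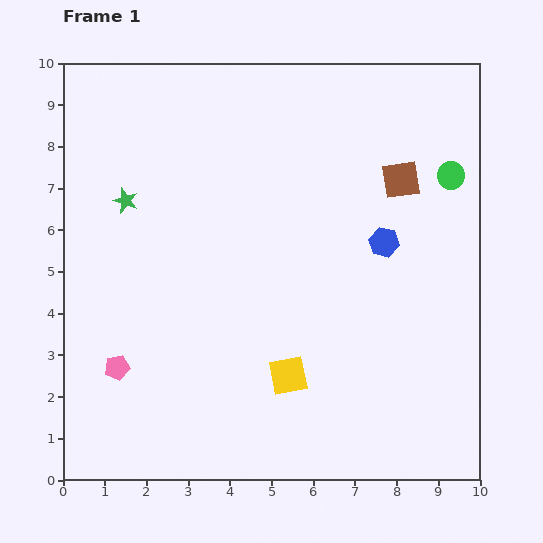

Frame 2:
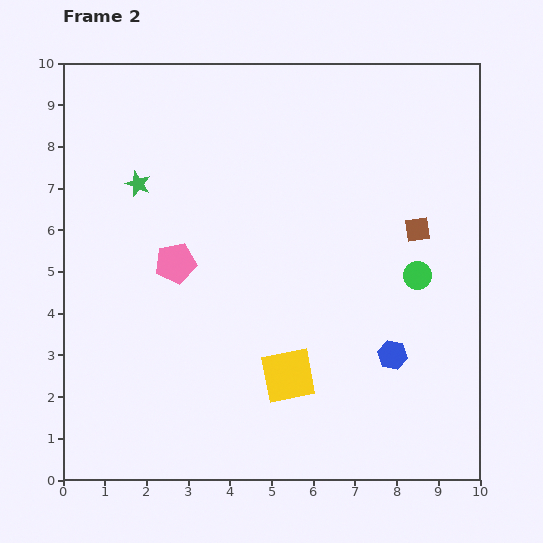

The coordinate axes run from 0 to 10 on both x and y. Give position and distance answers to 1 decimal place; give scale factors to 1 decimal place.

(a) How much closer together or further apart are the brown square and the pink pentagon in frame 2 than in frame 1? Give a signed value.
-2.3

Distance in frame 1: 8.2. Distance in frame 2: 5.9.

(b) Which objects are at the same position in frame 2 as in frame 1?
the yellow square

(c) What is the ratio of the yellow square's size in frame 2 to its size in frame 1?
1.4×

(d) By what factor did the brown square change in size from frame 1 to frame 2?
0.7×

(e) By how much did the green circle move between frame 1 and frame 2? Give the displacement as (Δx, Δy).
(-0.8, -2.4)

The green circle was at (9.3, 7.3) in frame 1 and (8.5, 4.9) in frame 2.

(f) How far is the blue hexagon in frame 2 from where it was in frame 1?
2.7

The blue hexagon moved from (7.7, 5.7) to (7.9, 3.0), a distance of √(0.2² + 2.7²) ≈ 2.7.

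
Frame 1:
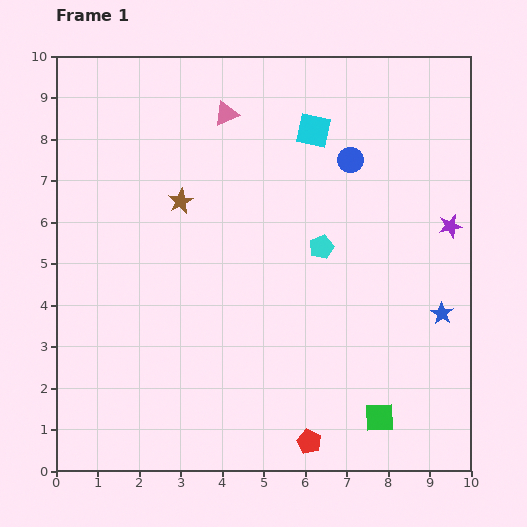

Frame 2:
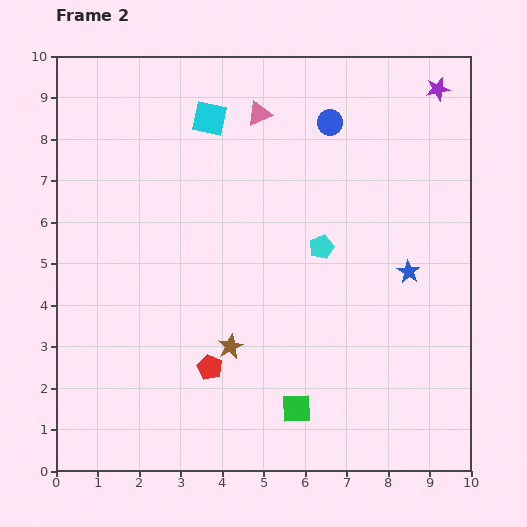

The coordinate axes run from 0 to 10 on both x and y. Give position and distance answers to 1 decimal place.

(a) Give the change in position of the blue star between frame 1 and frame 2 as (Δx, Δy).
(-0.8, 1.0)

The blue star was at (9.3, 3.8) in frame 1 and (8.5, 4.8) in frame 2.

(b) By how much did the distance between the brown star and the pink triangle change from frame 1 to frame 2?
+3.2

Distance in frame 1: 2.4. Distance in frame 2: 5.6.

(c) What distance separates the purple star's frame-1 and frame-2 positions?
3.3

The purple star moved from (9.5, 5.9) to (9.2, 9.2), a distance of √(0.3² + 3.3²) ≈ 3.3.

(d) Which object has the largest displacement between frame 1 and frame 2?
the brown star

(moved 3.7; next 3.3)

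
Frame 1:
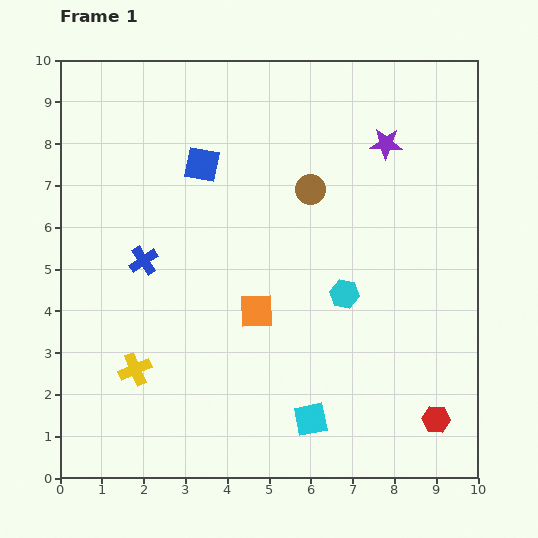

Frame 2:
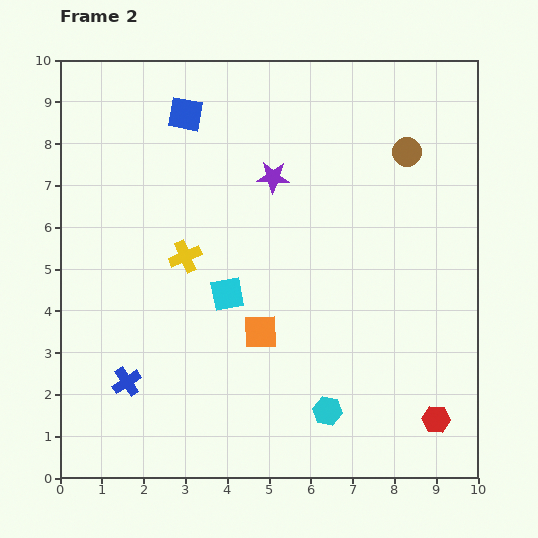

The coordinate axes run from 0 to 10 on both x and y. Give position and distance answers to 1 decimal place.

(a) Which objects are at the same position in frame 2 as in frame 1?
the red hexagon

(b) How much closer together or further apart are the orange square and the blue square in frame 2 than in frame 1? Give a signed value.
+1.8

Distance in frame 1: 3.7. Distance in frame 2: 5.5.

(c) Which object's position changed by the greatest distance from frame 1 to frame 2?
the cyan square

(moved 3.6; next 3.0)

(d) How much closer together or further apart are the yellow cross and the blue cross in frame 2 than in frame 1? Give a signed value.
+0.7

Distance in frame 1: 2.6. Distance in frame 2: 3.3.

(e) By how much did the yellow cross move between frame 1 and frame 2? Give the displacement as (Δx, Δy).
(1.2, 2.7)

The yellow cross was at (1.8, 2.6) in frame 1 and (3.0, 5.3) in frame 2.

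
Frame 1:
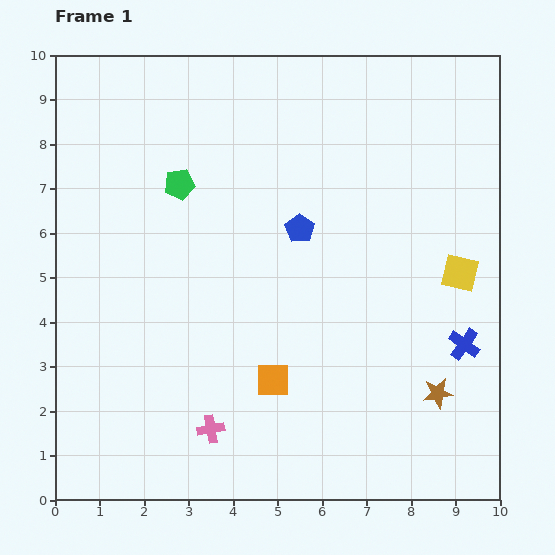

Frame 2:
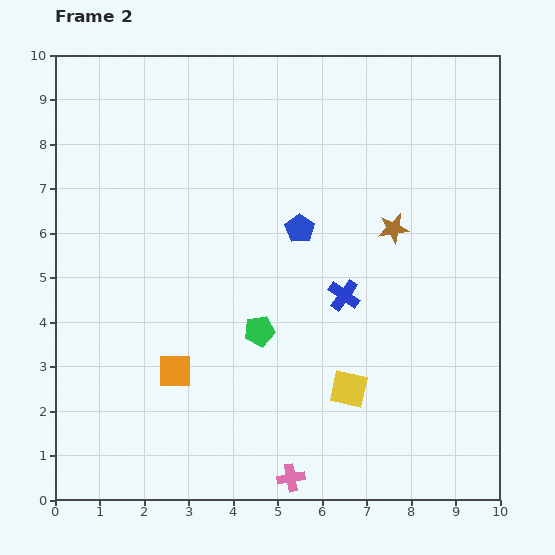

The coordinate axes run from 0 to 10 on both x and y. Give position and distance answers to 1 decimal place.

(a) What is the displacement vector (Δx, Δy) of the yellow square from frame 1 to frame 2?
(-2.5, -2.6)

The yellow square was at (9.1, 5.1) in frame 1 and (6.6, 2.5) in frame 2.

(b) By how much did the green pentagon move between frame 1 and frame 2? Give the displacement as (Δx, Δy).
(1.8, -3.3)

The green pentagon was at (2.8, 7.1) in frame 1 and (4.6, 3.8) in frame 2.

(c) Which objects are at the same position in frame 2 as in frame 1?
the blue pentagon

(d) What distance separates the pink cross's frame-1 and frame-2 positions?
2.1

The pink cross moved from (3.5, 1.6) to (5.3, 0.5), a distance of √(1.8² + 1.1²) ≈ 2.1.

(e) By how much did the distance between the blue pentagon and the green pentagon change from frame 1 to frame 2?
-0.4

Distance in frame 1: 2.9. Distance in frame 2: 2.5.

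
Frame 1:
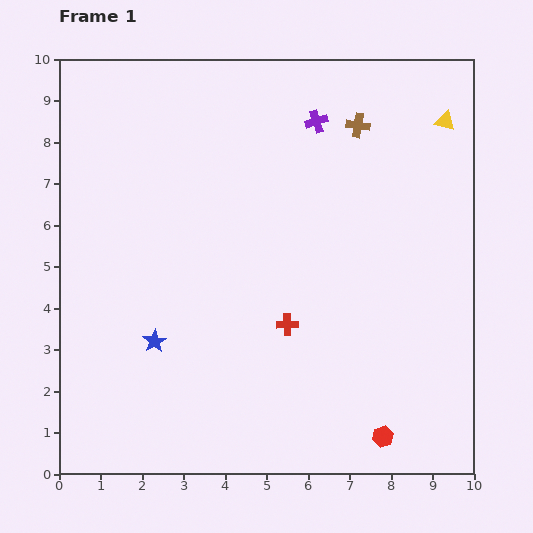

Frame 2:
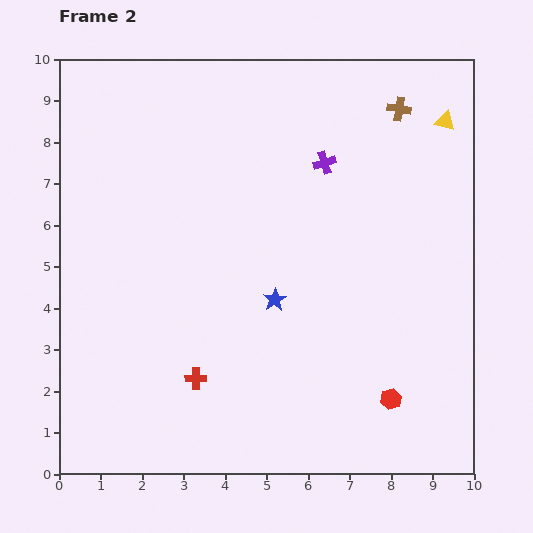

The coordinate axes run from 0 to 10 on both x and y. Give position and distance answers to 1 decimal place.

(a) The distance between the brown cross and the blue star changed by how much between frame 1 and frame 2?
-1.6

Distance in frame 1: 7.1. Distance in frame 2: 5.5.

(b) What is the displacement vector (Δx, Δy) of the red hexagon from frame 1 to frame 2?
(0.2, 0.9)

The red hexagon was at (7.8, 0.9) in frame 1 and (8.0, 1.8) in frame 2.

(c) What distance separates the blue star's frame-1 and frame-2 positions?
3.1

The blue star moved from (2.3, 3.2) to (5.2, 4.2), a distance of √(2.9² + 1.0²) ≈ 3.1.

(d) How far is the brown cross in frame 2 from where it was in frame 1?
1.1

The brown cross moved from (7.2, 8.4) to (8.2, 8.8), a distance of √(1.0² + 0.4²) ≈ 1.1.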